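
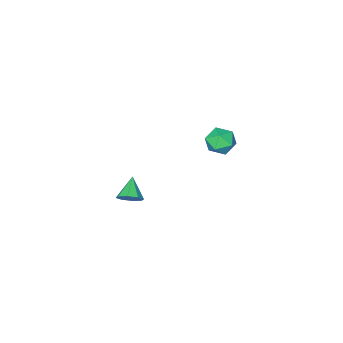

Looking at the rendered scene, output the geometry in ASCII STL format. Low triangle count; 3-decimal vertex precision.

solid 
facet normal 0.566 0.553 -0.611
outer loop
vertex 4.27 2.891 -2.506
vertex 3.658 3.091 -2.891
vertex 4.027 3.368 -2.299
endloop
endfacet
facet normal 0.386 -0.195 0.902
outer loop
vertex 4.27 2.891 -2.506
vertex 4.027 3.368 -2.299
vertex 2.862 2.309 -2.029
endloop
endfacet
facet normal 0.565 0.555 -0.611
outer loop
vertex 4.027 3.368 -2.299
vertex 3.658 3.091 -2.891
vertex 3.567 3.682 -2.439
endloop
endfacet
facet normal -0.070 0.318 0.945
outer loop
vertex 4.027 3.368 -2.299
vertex 3.567 3.682 -2.439
vertex 2.862 2.309 -2.029
endloop
endfacet
facet normal 0.566 0.554 -0.611
outer loop
vertex 3.567 3.682 -2.439
vertex 3.658 3.091 -2.891
vertex 3.161 3.65 -2.844
endloop
endfacet
facet normal -0.631 0.501 0.593
outer loop
vertex 3.567 3.682 -2.439
vertex 3.161 3.65 -2.844
vertex 2.862 2.309 -2.029
endloop
endfacet
facet normal 0.565 0.554 -0.612
outer loop
vertex 3.161 3.65 -2.844
vertex 3.658 3.091 -2.891
vertex 3.046 3.29 -3.276
endloop
endfacet
facet normal -0.968 0.247 0.052
outer loop
vertex 3.161 3.65 -2.844
vertex 3.046 3.29 -3.276
vertex 2.862 2.309 -2.029
endloop
endfacet
facet normal 0.565 0.554 -0.611
outer loop
vertex 3.046 3.29 -3.276
vertex 3.658 3.091 -2.891
vertex 3.29 2.813 -3.483
endloop
endfacet
facet normal -0.884 -0.295 -0.362
outer loop
vertex 3.046 3.29 -3.276
vertex 3.29 2.813 -3.483
vertex 2.862 2.309 -2.029
endloop
endfacet
facet normal 0.565 0.555 -0.611
outer loop
vertex 3.29 2.813 -3.483
vertex 3.658 3.091 -2.891
vertex 3.75 2.499 -3.343
endloop
endfacet
facet normal -0.428 -0.808 -0.406
outer loop
vertex 3.29 2.813 -3.483
vertex 3.75 2.499 -3.343
vertex 2.862 2.309 -2.029
endloop
endfacet
facet normal 0.566 0.554 -0.611
outer loop
vertex 3.75 2.499 -3.343
vertex 3.658 3.091 -2.891
vertex 4.156 2.531 -2.938
endloop
endfacet
facet normal 0.132 -0.990 -0.054
outer loop
vertex 3.75 2.499 -3.343
vertex 4.156 2.531 -2.938
vertex 2.862 2.309 -2.029
endloop
endfacet
facet normal 0.565 0.554 -0.611
outer loop
vertex 4.156 2.531 -2.938
vertex 3.658 3.091 -2.891
vertex 4.27 2.891 -2.506
endloop
endfacet
facet normal 0.470 -0.735 0.489
outer loop
vertex 4.156 2.531 -2.938
vertex 4.27 2.891 -2.506
vertex 2.862 2.309 -2.029
endloop
endfacet
facet normal 0.404 0.886 -0.228
outer loop
vertex -3.819 2.036 -3.953
vertex -4.007 2.357 -3.038
vertex -3.147 1.913 -3.239
endloop
endfacet
facet normal 0.709 0.362 -0.605
outer loop
vertex -3.819 2.036 -3.953
vertex -3.147 1.913 -3.239
vertex -3.323 1.183 -3.882
endloop
endfacet
facet normal 0.199 0.034 -0.979
outer loop
vertex -3.819 2.036 -3.953
vertex -3.323 1.183 -3.882
vertex -4.292 1.177 -4.079
endloop
endfacet
facet normal -0.422 0.355 -0.834
outer loop
vertex -3.819 2.036 -3.953
vertex -4.292 1.177 -4.079
vertex -4.715 1.902 -3.557
endloop
endfacet
facet normal -0.295 0.881 -0.370
outer loop
vertex -3.819 2.036 -3.953
vertex -4.715 1.902 -3.557
vertex -4.007 2.357 -3.038
endloop
endfacet
facet normal 0.983 -0.110 -0.144
outer loop
vertex -3.323 1.183 -3.882
vertex -3.147 1.913 -3.239
vertex -3.205 0.978 -2.923
endloop
endfacet
facet normal 0.489 0.737 0.466
outer loop
vertex -3.147 1.913 -3.239
vertex -4.007 2.357 -3.038
vertex -3.628 1.703 -2.401
endloop
endfacet
facet normal -0.642 0.730 0.235
outer loop
vertex -4.007 2.357 -3.038
vertex -4.715 1.902 -3.557
vertex -4.597 1.697 -2.598
endloop
endfacet
facet normal -0.847 -0.122 -0.517
outer loop
vertex -4.715 1.902 -3.557
vertex -4.292 1.177 -4.079
vertex -4.773 0.967 -3.241
endloop
endfacet
facet normal 0.157 -0.641 -0.751
outer loop
vertex -4.292 1.177 -4.079
vertex -3.323 1.183 -3.882
vertex -3.913 0.523 -3.442
endloop
endfacet
facet normal 0.422 -0.355 0.834
outer loop
vertex -4.101 0.844 -2.527
vertex -3.205 0.978 -2.923
vertex -3.628 1.703 -2.401
endloop
endfacet
facet normal -0.199 -0.034 0.979
outer loop
vertex -4.101 0.844 -2.527
vertex -3.628 1.703 -2.401
vertex -4.597 1.697 -2.598
endloop
endfacet
facet normal -0.709 -0.362 0.605
outer loop
vertex -4.101 0.844 -2.527
vertex -4.597 1.697 -2.598
vertex -4.773 0.967 -3.241
endloop
endfacet
facet normal -0.404 -0.886 0.228
outer loop
vertex -4.101 0.844 -2.527
vertex -4.773 0.967 -3.241
vertex -3.913 0.523 -3.442
endloop
endfacet
facet normal 0.295 -0.881 0.370
outer loop
vertex -4.101 0.844 -2.527
vertex -3.913 0.523 -3.442
vertex -3.205 0.978 -2.923
endloop
endfacet
facet normal 0.847 0.122 0.517
outer loop
vertex -3.628 1.703 -2.401
vertex -3.205 0.978 -2.923
vertex -3.147 1.913 -3.239
endloop
endfacet
facet normal -0.157 0.641 0.751
outer loop
vertex -4.597 1.697 -2.598
vertex -3.628 1.703 -2.401
vertex -4.007 2.357 -3.038
endloop
endfacet
facet normal -0.983 0.110 0.144
outer loop
vertex -4.773 0.967 -3.241
vertex -4.597 1.697 -2.598
vertex -4.715 1.902 -3.557
endloop
endfacet
facet normal -0.489 -0.737 -0.466
outer loop
vertex -3.913 0.523 -3.442
vertex -4.773 0.967 -3.241
vertex -4.292 1.177 -4.079
endloop
endfacet
facet normal 0.642 -0.730 -0.235
outer loop
vertex -3.205 0.978 -2.923
vertex -3.913 0.523 -3.442
vertex -3.323 1.183 -3.882
endloop
endfacet

endsolid


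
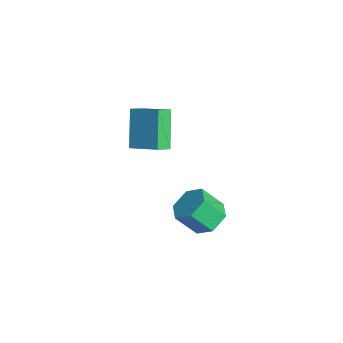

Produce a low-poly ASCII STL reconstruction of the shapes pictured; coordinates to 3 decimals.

solid 
facet normal -0.590 0.218 0.778
outer loop
vertex -0.561 -2.2 4.143
vertex -0.858 -1.488 3.718
vertex -1.845 -3.157 3.438
endloop
endfacet
facet normal 0.338 -0.808 0.482
outer loop
vertex -0.562 -3.632 1.742
vertex -0.561 -2.2 4.143
vertex -1.845 -3.157 3.438
endloop
endfacet
facet normal -0.589 0.218 0.779
outer loop
vertex -1.845 -3.157 3.438
vertex -0.858 -1.488 3.718
vertex -2.143 -2.446 3.014
endloop
endfacet
facet normal -0.734 -0.547 -0.402
outer loop
vertex -2.143 -2.446 3.014
vertex -0.562 -3.632 1.742
vertex -1.845 -3.157 3.438
endloop
endfacet
facet normal 0.734 0.547 0.402
outer loop
vertex -0.561 -2.2 4.143
vertex 0.425 -1.963 2.022
vertex -0.858 -1.488 3.718
endloop
endfacet
facet normal 0.339 -0.808 0.482
outer loop
vertex 0.723 -2.674 2.446
vertex -0.561 -2.2 4.143
vertex -0.562 -3.632 1.742
endloop
endfacet
facet normal 0.734 0.547 0.402
outer loop
vertex 0.723 -2.674 2.446
vertex 0.425 -1.963 2.022
vertex -0.561 -2.2 4.143
endloop
endfacet
facet normal -0.338 0.808 -0.482
outer loop
vertex -0.858 -1.488 3.718
vertex 0.425 -1.963 2.022
vertex -2.143 -2.446 3.014
endloop
endfacet
facet normal -0.734 -0.547 -0.403
outer loop
vertex -0.859 -2.92 1.317
vertex -0.562 -3.632 1.742
vertex -2.143 -2.446 3.014
endloop
endfacet
facet normal -0.338 0.808 -0.482
outer loop
vertex -2.143 -2.446 3.014
vertex 0.425 -1.963 2.022
vertex -0.859 -2.92 1.317
endloop
endfacet
facet normal 0.589 -0.219 -0.778
outer loop
vertex -0.859 -2.92 1.317
vertex 0.723 -2.674 2.446
vertex -0.562 -3.632 1.742
endloop
endfacet
facet normal 0.589 -0.217 -0.778
outer loop
vertex 0.425 -1.963 2.022
vertex 0.723 -2.674 2.446
vertex -0.859 -2.92 1.317
endloop
endfacet
facet normal 0.191 0.616 -0.764
outer loop
vertex 1.87 0.291 -2.487
vertex 1.242 -0.26 -3.088
vertex 0.87 0.531 -2.543
endloop
endfacet
facet normal 0.145 0.753 0.642
outer loop
vertex 1.87 0.291 -2.487
vertex 0.87 0.531 -2.543
vertex 1.567 -0.688 -1.271
endloop
endfacet
facet normal 0.145 0.753 0.642
outer loop
vertex 1.567 -0.688 -1.271
vertex 0.87 0.531 -2.543
vertex 0.567 -0.448 -1.327
endloop
endfacet
facet normal -0.191 -0.616 0.765
outer loop
vertex 1.567 -0.688 -1.271
vertex 0.567 -0.448 -1.327
vertex 0.938 -1.24 -1.872
endloop
endfacet
facet normal 0.190 0.616 -0.765
outer loop
vertex 0.87 0.531 -2.543
vertex 1.242 -0.26 -3.088
vertex 0.241 -0.021 -3.144
endloop
endfacet
facet normal -0.769 0.578 0.274
outer loop
vertex 0.87 0.531 -2.543
vertex 0.241 -0.021 -3.144
vertex 0.567 -0.448 -1.327
endloop
endfacet
facet normal -0.769 0.578 0.274
outer loop
vertex 0.567 -0.448 -1.327
vertex 0.241 -0.021 -3.144
vertex -0.062 -1.0 -1.928
endloop
endfacet
facet normal -0.191 -0.616 0.765
outer loop
vertex 0.567 -0.448 -1.327
vertex -0.062 -1.0 -1.928
vertex 0.938 -1.24 -1.872
endloop
endfacet
facet normal 0.190 0.616 -0.765
outer loop
vertex 0.241 -0.021 -3.144
vertex 1.242 -0.26 -3.088
vertex 0.613 -0.812 -3.689
endloop
endfacet
facet normal -0.913 -0.175 -0.369
outer loop
vertex 0.241 -0.021 -3.144
vertex 0.613 -0.812 -3.689
vertex -0.062 -1.0 -1.928
endloop
endfacet
facet normal -0.913 -0.175 -0.369
outer loop
vertex -0.062 -1.0 -1.928
vertex 0.613 -0.812 -3.689
vertex 0.31 -1.791 -2.473
endloop
endfacet
facet normal -0.191 -0.616 0.764
outer loop
vertex -0.062 -1.0 -1.928
vertex 0.31 -1.791 -2.473
vertex 0.938 -1.24 -1.872
endloop
endfacet
facet normal 0.191 0.616 -0.765
outer loop
vertex 0.613 -0.812 -3.689
vertex 1.242 -0.26 -3.088
vertex 1.613 -1.052 -3.633
endloop
endfacet
facet normal -0.145 -0.753 -0.642
outer loop
vertex 0.613 -0.812 -3.689
vertex 1.613 -1.052 -3.633
vertex 0.31 -1.791 -2.473
endloop
endfacet
facet normal -0.145 -0.753 -0.642
outer loop
vertex 0.31 -1.791 -2.473
vertex 1.613 -1.052 -3.633
vertex 1.31 -2.031 -2.417
endloop
endfacet
facet normal -0.191 -0.616 0.764
outer loop
vertex 0.31 -1.791 -2.473
vertex 1.31 -2.031 -2.417
vertex 0.938 -1.24 -1.872
endloop
endfacet
facet normal 0.191 0.616 -0.765
outer loop
vertex 1.613 -1.052 -3.633
vertex 1.242 -0.26 -3.088
vertex 2.242 -0.5 -3.032
endloop
endfacet
facet normal 0.769 -0.578 -0.274
outer loop
vertex 1.613 -1.052 -3.633
vertex 2.242 -0.5 -3.032
vertex 1.31 -2.031 -2.417
endloop
endfacet
facet normal 0.769 -0.578 -0.274
outer loop
vertex 1.31 -2.031 -2.417
vertex 2.242 -0.5 -3.032
vertex 1.939 -1.479 -1.816
endloop
endfacet
facet normal -0.190 -0.616 0.765
outer loop
vertex 1.31 -2.031 -2.417
vertex 1.939 -1.479 -1.816
vertex 0.938 -1.24 -1.872
endloop
endfacet
facet normal 0.191 0.616 -0.764
outer loop
vertex 2.242 -0.5 -3.032
vertex 1.242 -0.26 -3.088
vertex 1.87 0.291 -2.487
endloop
endfacet
facet normal 0.913 0.175 0.369
outer loop
vertex 2.242 -0.5 -3.032
vertex 1.87 0.291 -2.487
vertex 1.939 -1.479 -1.816
endloop
endfacet
facet normal 0.913 0.175 0.369
outer loop
vertex 1.939 -1.479 -1.816
vertex 1.87 0.291 -2.487
vertex 1.567 -0.688 -1.271
endloop
endfacet
facet normal -0.190 -0.616 0.765
outer loop
vertex 1.939 -1.479 -1.816
vertex 1.567 -0.688 -1.271
vertex 0.938 -1.24 -1.872
endloop
endfacet

endsolid


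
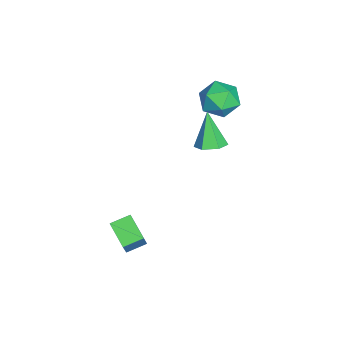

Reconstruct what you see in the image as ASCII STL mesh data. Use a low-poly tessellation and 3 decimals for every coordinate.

solid 
facet normal 0.465 0.131 -0.876
outer loop
vertex 0.515 1.125 1.465
vertex -0.113 1.494 1.187
vertex 0.449 1.898 1.546
endloop
endfacet
facet normal 0.672 -0.020 0.740
outer loop
vertex 0.515 1.125 1.465
vertex 0.449 1.898 1.546
vertex -0.987 1.246 2.833
endloop
endfacet
facet normal 0.464 0.133 -0.876
outer loop
vertex 0.449 1.898 1.546
vertex -0.113 1.494 1.187
vertex -0.18 2.267 1.269
endloop
endfacet
facet normal 0.189 0.775 0.603
outer loop
vertex 0.449 1.898 1.546
vertex -0.18 2.267 1.269
vertex -0.987 1.246 2.833
endloop
endfacet
facet normal 0.465 0.133 -0.875
outer loop
vertex -0.18 2.267 1.269
vertex -0.113 1.494 1.187
vertex -0.742 1.864 0.909
endloop
endfacet
facet normal -0.641 0.751 0.160
outer loop
vertex -0.18 2.267 1.269
vertex -0.742 1.864 0.909
vertex -0.987 1.246 2.833
endloop
endfacet
facet normal 0.464 0.131 -0.876
outer loop
vertex -0.742 1.864 0.909
vertex -0.113 1.494 1.187
vertex -0.676 1.091 0.828
endloop
endfacet
facet normal -0.987 -0.069 -0.148
outer loop
vertex -0.742 1.864 0.909
vertex -0.676 1.091 0.828
vertex -0.987 1.246 2.833
endloop
endfacet
facet normal 0.464 0.133 -0.876
outer loop
vertex -0.676 1.091 0.828
vertex -0.113 1.494 1.187
vertex -0.047 0.722 1.105
endloop
endfacet
facet normal -0.502 -0.865 -0.011
outer loop
vertex -0.676 1.091 0.828
vertex -0.047 0.722 1.105
vertex -0.987 1.246 2.833
endloop
endfacet
facet normal 0.465 0.133 -0.875
outer loop
vertex -0.047 0.722 1.105
vertex -0.113 1.494 1.187
vertex 0.515 1.125 1.465
endloop
endfacet
facet normal 0.326 -0.841 0.432
outer loop
vertex -0.047 0.722 1.105
vertex 0.515 1.125 1.465
vertex -0.987 1.246 2.833
endloop
endfacet
facet normal -0.892 0.123 0.435
outer loop
vertex -3.62 2.399 2.326
vertex -3.987 1.513 1.824
vertex -3.523 1.43 2.799
endloop
endfacet
facet normal -0.369 0.378 0.849
outer loop
vertex -3.62 2.399 2.326
vertex -3.523 1.43 2.799
vertex -2.704 2.137 2.841
endloop
endfacet
facet normal -0.019 0.877 0.480
outer loop
vertex -3.62 2.399 2.326
vertex -2.704 2.137 2.841
vertex -2.662 2.657 1.892
endloop
endfacet
facet normal -0.324 0.932 -0.162
outer loop
vertex -3.62 2.399 2.326
vertex -2.662 2.657 1.892
vertex -3.455 2.272 1.264
endloop
endfacet
facet normal -0.864 0.466 -0.190
outer loop
vertex -3.62 2.399 2.326
vertex -3.455 2.272 1.264
vertex -3.987 1.513 1.824
endloop
endfacet
facet normal 0.085 -0.157 0.984
outer loop
vertex -2.704 2.137 2.841
vertex -3.523 1.43 2.799
vertex -2.505 1.088 2.656
endloop
endfacet
facet normal -0.761 -0.568 0.314
outer loop
vertex -3.523 1.43 2.799
vertex -3.987 1.513 1.824
vertex -3.298 0.703 2.028
endloop
endfacet
facet normal -0.716 -0.013 -0.698
outer loop
vertex -3.987 1.513 1.824
vertex -3.455 2.272 1.264
vertex -3.256 1.223 1.079
endloop
endfacet
facet normal 0.157 0.741 -0.653
outer loop
vertex -3.455 2.272 1.264
vertex -2.662 2.657 1.892
vertex -2.437 1.93 1.121
endloop
endfacet
facet normal 0.652 0.652 0.386
outer loop
vertex -2.662 2.657 1.892
vertex -2.704 2.137 2.841
vertex -1.973 1.847 2.096
endloop
endfacet
facet normal 0.324 -0.932 0.162
outer loop
vertex -2.34 0.961 1.594
vertex -2.505 1.088 2.656
vertex -3.298 0.703 2.028
endloop
endfacet
facet normal 0.019 -0.877 -0.480
outer loop
vertex -2.34 0.961 1.594
vertex -3.298 0.703 2.028
vertex -3.256 1.223 1.079
endloop
endfacet
facet normal 0.369 -0.378 -0.849
outer loop
vertex -2.34 0.961 1.594
vertex -3.256 1.223 1.079
vertex -2.437 1.93 1.121
endloop
endfacet
facet normal 0.892 -0.123 -0.435
outer loop
vertex -2.34 0.961 1.594
vertex -2.437 1.93 1.121
vertex -1.973 1.847 2.096
endloop
endfacet
facet normal 0.864 -0.466 0.190
outer loop
vertex -2.34 0.961 1.594
vertex -1.973 1.847 2.096
vertex -2.505 1.088 2.656
endloop
endfacet
facet normal -0.157 -0.741 0.653
outer loop
vertex -3.298 0.703 2.028
vertex -2.505 1.088 2.656
vertex -3.523 1.43 2.799
endloop
endfacet
facet normal -0.652 -0.652 -0.386
outer loop
vertex -3.256 1.223 1.079
vertex -3.298 0.703 2.028
vertex -3.987 1.513 1.824
endloop
endfacet
facet normal -0.085 0.157 -0.984
outer loop
vertex -2.437 1.93 1.121
vertex -3.256 1.223 1.079
vertex -3.455 2.272 1.264
endloop
endfacet
facet normal 0.761 0.568 -0.314
outer loop
vertex -1.973 1.847 2.096
vertex -2.437 1.93 1.121
vertex -2.662 2.657 1.892
endloop
endfacet
facet normal 0.716 0.013 0.698
outer loop
vertex -2.505 1.088 2.656
vertex -1.973 1.847 2.096
vertex -2.704 2.137 2.841
endloop
endfacet
facet normal -0.758 -0.502 0.416
outer loop
vertex 2.581 -2.831 -2.328
vertex 2.156 -1.941 -2.028
vertex 1.915 -2.767 -3.465
endloop
endfacet
facet normal 0.413 -0.863 -0.290
outer loop
vertex 2.984 -2.059 -4.052
vertex 2.581 -2.831 -2.328
vertex 1.915 -2.767 -3.465
endloop
endfacet
facet normal -0.759 -0.502 0.416
outer loop
vertex 1.915 -2.767 -3.465
vertex 2.156 -1.941 -2.028
vertex 1.49 -1.877 -3.166
endloop
endfacet
facet normal -0.505 0.048 -0.862
outer loop
vertex 1.49 -1.877 -3.166
vertex 2.984 -2.059 -4.052
vertex 1.915 -2.767 -3.465
endloop
endfacet
facet normal 0.505 -0.049 0.861
outer loop
vertex 2.581 -2.831 -2.328
vertex 3.225 -1.233 -2.615
vertex 2.156 -1.941 -2.028
endloop
endfacet
facet normal 0.413 -0.863 -0.290
outer loop
vertex 3.65 -2.123 -2.914
vertex 2.581 -2.831 -2.328
vertex 2.984 -2.059 -4.052
endloop
endfacet
facet normal 0.505 -0.049 0.862
outer loop
vertex 3.65 -2.123 -2.914
vertex 3.225 -1.233 -2.615
vertex 2.581 -2.831 -2.328
endloop
endfacet
facet normal -0.413 0.863 0.290
outer loop
vertex 2.156 -1.941 -2.028
vertex 3.225 -1.233 -2.615
vertex 1.49 -1.877 -3.166
endloop
endfacet
facet normal -0.505 0.049 -0.862
outer loop
vertex 2.559 -1.169 -3.752
vertex 2.984 -2.059 -4.052
vertex 1.49 -1.877 -3.166
endloop
endfacet
facet normal -0.413 0.863 0.290
outer loop
vertex 1.49 -1.877 -3.166
vertex 3.225 -1.233 -2.615
vertex 2.559 -1.169 -3.752
endloop
endfacet
facet normal 0.758 0.502 -0.416
outer loop
vertex 2.559 -1.169 -3.752
vertex 3.65 -2.123 -2.914
vertex 2.984 -2.059 -4.052
endloop
endfacet
facet normal 0.758 0.502 -0.416
outer loop
vertex 3.225 -1.233 -2.615
vertex 3.65 -2.123 -2.914
vertex 2.559 -1.169 -3.752
endloop
endfacet

endsolid


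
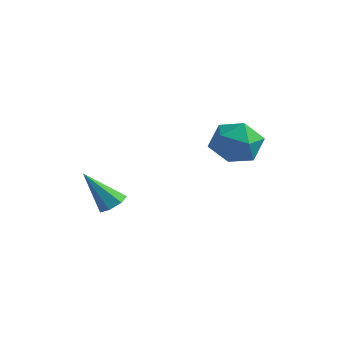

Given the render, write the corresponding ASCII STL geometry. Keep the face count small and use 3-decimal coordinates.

solid 
facet normal 0.454 0.363 -0.813
outer loop
vertex -0.568 0.246 -3.805
vertex -1.191 0.394 -4.087
vertex -0.789 0.798 -3.682
endloop
endfacet
facet normal 0.644 0.088 0.760
outer loop
vertex -0.568 0.246 -3.805
vertex -0.789 0.798 -3.682
vertex -2.129 -0.354 -2.413
endloop
endfacet
facet normal 0.454 0.363 -0.813
outer loop
vertex -0.789 0.798 -3.682
vertex -1.191 0.394 -4.087
vertex -1.313 1.046 -3.864
endloop
endfacet
facet normal 0.080 0.694 0.715
outer loop
vertex -0.789 0.798 -3.682
vertex -1.313 1.046 -3.864
vertex -2.129 -0.354 -2.413
endloop
endfacet
facet normal 0.456 0.363 -0.813
outer loop
vertex -1.313 1.046 -3.864
vertex -1.191 0.394 -4.087
vertex -1.745 0.803 -4.215
endloop
endfacet
facet normal -0.645 0.698 0.311
outer loop
vertex -1.313 1.046 -3.864
vertex -1.745 0.803 -4.215
vertex -2.129 -0.354 -2.413
endloop
endfacet
facet normal 0.456 0.363 -0.813
outer loop
vertex -1.745 0.803 -4.215
vertex -1.191 0.394 -4.087
vertex -1.76 0.251 -4.47
endloop
endfacet
facet normal -0.984 0.095 -0.149
outer loop
vertex -1.745 0.803 -4.215
vertex -1.76 0.251 -4.47
vertex -2.129 -0.354 -2.413
endloop
endfacet
facet normal 0.456 0.362 -0.813
outer loop
vertex -1.76 0.251 -4.47
vertex -1.191 0.394 -4.087
vertex -1.347 -0.193 -4.436
endloop
endfacet
facet normal -0.682 -0.659 -0.316
outer loop
vertex -1.76 0.251 -4.47
vertex -1.347 -0.193 -4.436
vertex -2.129 -0.354 -2.413
endloop
endfacet
facet normal 0.455 0.363 -0.813
outer loop
vertex -1.347 -0.193 -4.436
vertex -1.191 0.394 -4.087
vertex -0.816 -0.195 -4.14
endloop
endfacet
facet normal 0.033 -0.997 -0.066
outer loop
vertex -1.347 -0.193 -4.436
vertex -0.816 -0.195 -4.14
vertex -2.129 -0.354 -2.413
endloop
endfacet
facet normal 0.454 0.363 -0.814
outer loop
vertex -0.816 -0.195 -4.14
vertex -1.191 0.394 -4.087
vertex -0.568 0.246 -3.805
endloop
endfacet
facet normal 0.623 -0.664 0.413
outer loop
vertex -0.816 -0.195 -4.14
vertex -0.568 0.246 -3.805
vertex -2.129 -0.354 -2.413
endloop
endfacet
facet normal -0.481 0.865 -0.146
outer loop
vertex 3.583 3.428 -0.684
vertex 2.556 2.916 -0.336
vertex 3.265 3.447 0.472
endloop
endfacet
facet normal 0.200 0.979 0.039
outer loop
vertex 3.583 3.428 -0.684
vertex 3.265 3.447 0.472
vertex 4.404 3.227 0.167
endloop
endfacet
facet normal 0.617 0.652 -0.441
outer loop
vertex 3.583 3.428 -0.684
vertex 4.404 3.227 0.167
vertex 4.398 2.56 -0.829
endloop
endfacet
facet normal 0.195 0.337 -0.921
outer loop
vertex 3.583 3.428 -0.684
vertex 4.398 2.56 -0.829
vertex 3.256 2.369 -1.14
endloop
endfacet
facet normal -0.484 0.468 -0.740
outer loop
vertex 3.583 3.428 -0.684
vertex 3.256 2.369 -1.14
vertex 2.556 2.916 -0.336
endloop
endfacet
facet normal 0.310 0.671 0.674
outer loop
vertex 4.404 3.227 0.167
vertex 3.265 3.447 0.472
vertex 3.884 2.591 1.04
endloop
endfacet
facet normal -0.790 0.486 0.374
outer loop
vertex 3.265 3.447 0.472
vertex 2.556 2.916 -0.336
vertex 2.742 2.4 0.729
endloop
endfacet
facet normal -0.795 -0.155 -0.587
outer loop
vertex 2.556 2.916 -0.336
vertex 3.256 2.369 -1.14
vertex 2.736 1.733 -0.267
endloop
endfacet
facet normal 0.301 -0.366 -0.880
outer loop
vertex 3.256 2.369 -1.14
vertex 4.398 2.56 -0.829
vertex 3.875 1.513 -0.572
endloop
endfacet
facet normal 0.984 0.144 -0.102
outer loop
vertex 4.398 2.56 -0.829
vertex 4.404 3.227 0.167
vertex 4.584 2.044 0.236
endloop
endfacet
facet normal -0.195 -0.337 0.921
outer loop
vertex 3.557 1.532 0.584
vertex 3.884 2.591 1.04
vertex 2.742 2.4 0.729
endloop
endfacet
facet normal -0.617 -0.652 0.441
outer loop
vertex 3.557 1.532 0.584
vertex 2.742 2.4 0.729
vertex 2.736 1.733 -0.267
endloop
endfacet
facet normal -0.200 -0.979 -0.039
outer loop
vertex 3.557 1.532 0.584
vertex 2.736 1.733 -0.267
vertex 3.875 1.513 -0.572
endloop
endfacet
facet normal 0.481 -0.865 0.146
outer loop
vertex 3.557 1.532 0.584
vertex 3.875 1.513 -0.572
vertex 4.584 2.044 0.236
endloop
endfacet
facet normal 0.484 -0.468 0.740
outer loop
vertex 3.557 1.532 0.584
vertex 4.584 2.044 0.236
vertex 3.884 2.591 1.04
endloop
endfacet
facet normal -0.301 0.366 0.880
outer loop
vertex 2.742 2.4 0.729
vertex 3.884 2.591 1.04
vertex 3.265 3.447 0.472
endloop
endfacet
facet normal -0.984 -0.144 0.102
outer loop
vertex 2.736 1.733 -0.267
vertex 2.742 2.4 0.729
vertex 2.556 2.916 -0.336
endloop
endfacet
facet normal -0.310 -0.671 -0.674
outer loop
vertex 3.875 1.513 -0.572
vertex 2.736 1.733 -0.267
vertex 3.256 2.369 -1.14
endloop
endfacet
facet normal 0.790 -0.486 -0.374
outer loop
vertex 4.584 2.044 0.236
vertex 3.875 1.513 -0.572
vertex 4.398 2.56 -0.829
endloop
endfacet
facet normal 0.795 0.155 0.587
outer loop
vertex 3.884 2.591 1.04
vertex 4.584 2.044 0.236
vertex 4.404 3.227 0.167
endloop
endfacet

endsolid


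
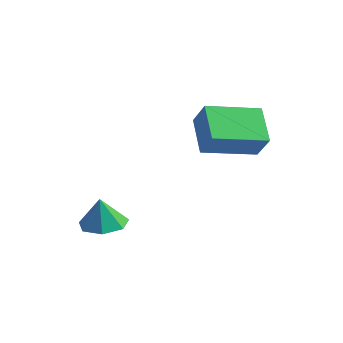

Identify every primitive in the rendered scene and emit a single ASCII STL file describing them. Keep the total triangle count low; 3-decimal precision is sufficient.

solid 
facet normal -0.062 0.170 -0.984
outer loop
vertex -1.098 0.015 -0.974
vertex -1.705 0.505 -0.851
vertex -0.933 0.672 -0.871
endloop
endfacet
facet normal 0.851 -0.283 0.442
outer loop
vertex -1.098 0.015 -0.974
vertex -0.933 0.672 -0.871
vertex -1.635 0.315 0.251
endloop
endfacet
facet normal -0.062 0.170 -0.984
outer loop
vertex -0.933 0.672 -0.871
vertex -1.705 0.505 -0.851
vertex -1.349 1.204 -0.753
endloop
endfacet
facet normal 0.702 0.422 0.574
outer loop
vertex -0.933 0.672 -0.871
vertex -1.349 1.204 -0.753
vertex -1.635 0.315 0.251
endloop
endfacet
facet normal -0.063 0.170 -0.983
outer loop
vertex -1.349 1.204 -0.753
vertex -1.705 0.505 -0.851
vertex -2.033 1.21 -0.708
endloop
endfacet
facet normal 0.051 0.741 0.670
outer loop
vertex -1.349 1.204 -0.753
vertex -2.033 1.21 -0.708
vertex -1.635 0.315 0.251
endloop
endfacet
facet normal -0.063 0.170 -0.983
outer loop
vertex -2.033 1.21 -0.708
vertex -1.705 0.505 -0.851
vertex -2.47 0.685 -0.771
endloop
endfacet
facet normal -0.615 0.433 0.659
outer loop
vertex -2.033 1.21 -0.708
vertex -2.47 0.685 -0.771
vertex -1.635 0.315 0.251
endloop
endfacet
facet normal -0.063 0.170 -0.983
outer loop
vertex -2.47 0.685 -0.771
vertex -1.705 0.505 -0.851
vertex -2.331 0.025 -0.894
endloop
endfacet
facet normal -0.791 -0.269 0.549
outer loop
vertex -2.47 0.685 -0.771
vertex -2.331 0.025 -0.894
vertex -1.635 0.315 0.251
endloop
endfacet
facet normal -0.062 0.169 -0.984
outer loop
vertex -2.331 0.025 -0.894
vertex -1.705 0.505 -0.851
vertex -1.72 -0.273 -0.984
endloop
endfacet
facet normal -0.346 -0.838 0.423
outer loop
vertex -2.331 0.025 -0.894
vertex -1.72 -0.273 -0.984
vertex -1.635 0.315 0.251
endloop
endfacet
facet normal -0.063 0.169 -0.984
outer loop
vertex -1.72 -0.273 -0.984
vertex -1.705 0.505 -0.851
vertex -1.098 0.015 -0.974
endloop
endfacet
facet normal 0.385 -0.843 0.375
outer loop
vertex -1.72 -0.273 -0.984
vertex -1.098 0.015 -0.974
vertex -1.635 0.315 0.251
endloop
endfacet
facet normal -0.679 0.356 0.642
outer loop
vertex 0.221 2.896 4.092
vertex 0.841 4.613 3.795
vertex -0.478 3.01 3.29
endloop
endfacet
facet normal -0.335 -0.928 0.160
outer loop
vertex 0.519 2.487 2.345
vertex 0.221 2.896 4.092
vertex -0.478 3.01 3.29
endloop
endfacet
facet normal -0.678 0.356 0.643
outer loop
vertex -0.478 3.01 3.29
vertex 0.841 4.613 3.795
vertex 0.141 4.727 2.993
endloop
endfacet
facet normal -0.654 0.106 -0.749
outer loop
vertex 0.141 4.727 2.993
vertex 0.519 2.487 2.345
vertex -0.478 3.01 3.29
endloop
endfacet
facet normal 0.654 -0.107 0.749
outer loop
vertex 0.221 2.896 4.092
vertex 1.838 4.09 2.85
vertex 0.841 4.613 3.795
endloop
endfacet
facet normal -0.335 -0.929 0.160
outer loop
vertex 1.219 2.373 3.147
vertex 0.221 2.896 4.092
vertex 0.519 2.487 2.345
endloop
endfacet
facet normal 0.654 -0.106 0.749
outer loop
vertex 1.219 2.373 3.147
vertex 1.838 4.09 2.85
vertex 0.221 2.896 4.092
endloop
endfacet
facet normal 0.335 0.928 -0.160
outer loop
vertex 0.841 4.613 3.795
vertex 1.838 4.09 2.85
vertex 0.141 4.727 2.993
endloop
endfacet
facet normal -0.654 0.106 -0.749
outer loop
vertex 1.139 4.204 2.048
vertex 0.519 2.487 2.345
vertex 0.141 4.727 2.993
endloop
endfacet
facet normal 0.335 0.929 -0.160
outer loop
vertex 0.141 4.727 2.993
vertex 1.838 4.09 2.85
vertex 1.139 4.204 2.048
endloop
endfacet
facet normal 0.678 -0.356 -0.643
outer loop
vertex 1.139 4.204 2.048
vertex 1.219 2.373 3.147
vertex 0.519 2.487 2.345
endloop
endfacet
facet normal 0.679 -0.356 -0.642
outer loop
vertex 1.838 4.09 2.85
vertex 1.219 2.373 3.147
vertex 1.139 4.204 2.048
endloop
endfacet

endsolid


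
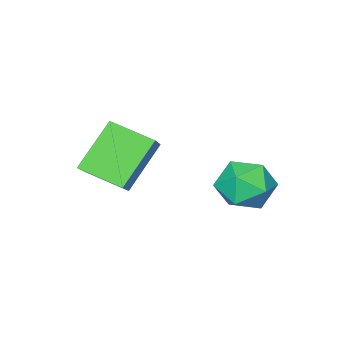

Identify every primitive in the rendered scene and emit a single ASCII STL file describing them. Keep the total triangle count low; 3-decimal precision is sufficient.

solid 
facet normal -0.687 -0.012 0.727
outer loop
vertex -1.463 -3.674 0.188
vertex -2.028 -2.244 -0.323
vertex -2.286 -4.28 -0.599
endloop
endfacet
facet normal 0.349 -0.883 0.315
outer loop
vertex -0.872 -4.256 -2.097
vertex -1.463 -3.674 0.188
vertex -2.286 -4.28 -0.599
endloop
endfacet
facet normal -0.687 -0.012 0.727
outer loop
vertex -2.286 -4.28 -0.599
vertex -2.028 -2.244 -0.323
vertex -2.851 -2.85 -1.11
endloop
endfacet
facet normal -0.638 -0.470 -0.610
outer loop
vertex -2.851 -2.85 -1.11
vertex -0.872 -4.256 -2.097
vertex -2.286 -4.28 -0.599
endloop
endfacet
facet normal 0.638 0.470 0.610
outer loop
vertex -1.463 -3.674 0.188
vertex -0.614 -2.22 -1.821
vertex -2.028 -2.244 -0.323
endloop
endfacet
facet normal 0.349 -0.883 0.315
outer loop
vertex -0.049 -3.65 -1.31
vertex -1.463 -3.674 0.188
vertex -0.872 -4.256 -2.097
endloop
endfacet
facet normal 0.638 0.470 0.610
outer loop
vertex -0.049 -3.65 -1.31
vertex -0.614 -2.22 -1.821
vertex -1.463 -3.674 0.188
endloop
endfacet
facet normal -0.349 0.883 -0.315
outer loop
vertex -2.028 -2.244 -0.323
vertex -0.614 -2.22 -1.821
vertex -2.851 -2.85 -1.11
endloop
endfacet
facet normal -0.638 -0.470 -0.610
outer loop
vertex -1.437 -2.826 -2.608
vertex -0.872 -4.256 -2.097
vertex -2.851 -2.85 -1.11
endloop
endfacet
facet normal -0.349 0.883 -0.315
outer loop
vertex -2.851 -2.85 -1.11
vertex -0.614 -2.22 -1.821
vertex -1.437 -2.826 -2.608
endloop
endfacet
facet normal 0.687 0.012 -0.727
outer loop
vertex -1.437 -2.826 -2.608
vertex -0.049 -3.65 -1.31
vertex -0.872 -4.256 -2.097
endloop
endfacet
facet normal 0.687 0.012 -0.727
outer loop
vertex -0.614 -2.22 -1.821
vertex -0.049 -3.65 -1.31
vertex -1.437 -2.826 -2.608
endloop
endfacet
facet normal 0.182 0.633 0.753
outer loop
vertex -3.673 0.886 -1.97
vertex -4.215 0.246 -1.301
vertex -3.16 0.107 -1.439
endloop
endfacet
facet normal 0.708 0.651 0.271
outer loop
vertex -3.673 0.886 -1.97
vertex -3.16 0.107 -1.439
vertex -2.934 0.291 -2.471
endloop
endfacet
facet normal 0.425 0.831 -0.359
outer loop
vertex -3.673 0.886 -1.97
vertex -2.934 0.291 -2.471
vertex -3.848 0.543 -2.971
endloop
endfacet
facet normal -0.276 0.923 -0.268
outer loop
vertex -3.673 0.886 -1.97
vertex -3.848 0.543 -2.971
vertex -4.64 0.516 -2.248
endloop
endfacet
facet normal -0.427 0.801 0.420
outer loop
vertex -3.673 0.886 -1.97
vertex -4.64 0.516 -2.248
vertex -4.215 0.246 -1.301
endloop
endfacet
facet normal 0.977 -0.008 0.213
outer loop
vertex -2.934 0.291 -2.471
vertex -3.16 0.107 -1.439
vertex -3.02 -0.716 -2.112
endloop
endfacet
facet normal 0.125 -0.037 0.991
outer loop
vertex -3.16 0.107 -1.439
vertex -4.215 0.246 -1.301
vertex -3.812 -0.743 -1.389
endloop
endfacet
facet normal -0.860 0.235 0.453
outer loop
vertex -4.215 0.246 -1.301
vertex -4.64 0.516 -2.248
vertex -4.726 -0.491 -1.889
endloop
endfacet
facet normal -0.616 0.433 -0.658
outer loop
vertex -4.64 0.516 -2.248
vertex -3.848 0.543 -2.971
vertex -4.5 -0.307 -2.921
endloop
endfacet
facet normal 0.519 0.283 -0.806
outer loop
vertex -3.848 0.543 -2.971
vertex -2.934 0.291 -2.471
vertex -3.445 -0.446 -3.059
endloop
endfacet
facet normal 0.276 -0.923 0.268
outer loop
vertex -3.987 -1.086 -2.39
vertex -3.02 -0.716 -2.112
vertex -3.812 -0.743 -1.389
endloop
endfacet
facet normal -0.425 -0.831 0.359
outer loop
vertex -3.987 -1.086 -2.39
vertex -3.812 -0.743 -1.389
vertex -4.726 -0.491 -1.889
endloop
endfacet
facet normal -0.708 -0.651 -0.271
outer loop
vertex -3.987 -1.086 -2.39
vertex -4.726 -0.491 -1.889
vertex -4.5 -0.307 -2.921
endloop
endfacet
facet normal -0.182 -0.633 -0.753
outer loop
vertex -3.987 -1.086 -2.39
vertex -4.5 -0.307 -2.921
vertex -3.445 -0.446 -3.059
endloop
endfacet
facet normal 0.427 -0.801 -0.420
outer loop
vertex -3.987 -1.086 -2.39
vertex -3.445 -0.446 -3.059
vertex -3.02 -0.716 -2.112
endloop
endfacet
facet normal 0.616 -0.433 0.658
outer loop
vertex -3.812 -0.743 -1.389
vertex -3.02 -0.716 -2.112
vertex -3.16 0.107 -1.439
endloop
endfacet
facet normal -0.519 -0.283 0.806
outer loop
vertex -4.726 -0.491 -1.889
vertex -3.812 -0.743 -1.389
vertex -4.215 0.246 -1.301
endloop
endfacet
facet normal -0.977 0.008 -0.213
outer loop
vertex -4.5 -0.307 -2.921
vertex -4.726 -0.491 -1.889
vertex -4.64 0.516 -2.248
endloop
endfacet
facet normal -0.125 0.037 -0.991
outer loop
vertex -3.445 -0.446 -3.059
vertex -4.5 -0.307 -2.921
vertex -3.848 0.543 -2.971
endloop
endfacet
facet normal 0.860 -0.235 -0.453
outer loop
vertex -3.02 -0.716 -2.112
vertex -3.445 -0.446 -3.059
vertex -2.934 0.291 -2.471
endloop
endfacet

endsolid


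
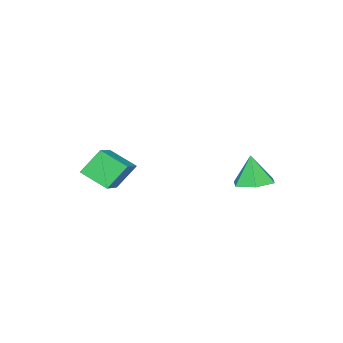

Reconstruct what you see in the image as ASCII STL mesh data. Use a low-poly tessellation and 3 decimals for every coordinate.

solid 
facet normal 0.078 0.201 -0.976
outer loop
vertex -2.434 0.413 -3.605
vertex -3.116 0.644 -3.612
vertex -2.581 1.106 -3.474
endloop
endfacet
facet normal 0.817 0.065 0.573
outer loop
vertex -2.434 0.413 -3.605
vertex -2.581 1.106 -3.474
vertex -3.204 0.416 -2.508
endloop
endfacet
facet normal 0.078 0.201 -0.976
outer loop
vertex -2.581 1.106 -3.474
vertex -3.116 0.644 -3.612
vertex -3.263 1.336 -3.481
endloop
endfacet
facet normal 0.234 0.714 0.660
outer loop
vertex -2.581 1.106 -3.474
vertex -3.263 1.336 -3.481
vertex -3.204 0.416 -2.508
endloop
endfacet
facet normal 0.076 0.201 -0.977
outer loop
vertex -3.263 1.336 -3.481
vertex -3.116 0.644 -3.612
vertex -3.798 0.874 -3.618
endloop
endfacet
facet normal -0.619 0.551 0.559
outer loop
vertex -3.263 1.336 -3.481
vertex -3.798 0.874 -3.618
vertex -3.204 0.416 -2.508
endloop
endfacet
facet normal 0.076 0.201 -0.977
outer loop
vertex -3.798 0.874 -3.618
vertex -3.116 0.644 -3.612
vertex -3.651 0.182 -3.749
endloop
endfacet
facet normal -0.892 -0.260 0.370
outer loop
vertex -3.798 0.874 -3.618
vertex -3.651 0.182 -3.749
vertex -3.204 0.416 -2.508
endloop
endfacet
facet normal 0.077 0.201 -0.977
outer loop
vertex -3.651 0.182 -3.749
vertex -3.116 0.644 -3.612
vertex -2.969 -0.049 -3.743
endloop
endfacet
facet normal -0.310 -0.908 0.283
outer loop
vertex -3.651 0.182 -3.749
vertex -2.969 -0.049 -3.743
vertex -3.204 0.416 -2.508
endloop
endfacet
facet normal 0.078 0.201 -0.976
outer loop
vertex -2.969 -0.049 -3.743
vertex -3.116 0.644 -3.612
vertex -2.434 0.413 -3.605
endloop
endfacet
facet normal 0.545 -0.745 0.384
outer loop
vertex -2.969 -0.049 -3.743
vertex -2.434 0.413 -3.605
vertex -3.204 0.416 -2.508
endloop
endfacet
facet normal -0.802 -0.429 -0.416
outer loop
vertex -0.306 -2.957 -2.203
vertex -0.525 -2.046 -2.719
vertex 0.295 -3.28 -3.028
endloop
endfacet
facet normal 0.205 -0.851 0.483
outer loop
vertex 1.465 -2.654 -2.421
vertex -0.306 -2.957 -2.203
vertex 0.295 -3.28 -3.028
endloop
endfacet
facet normal -0.802 -0.429 -0.415
outer loop
vertex 0.295 -3.28 -3.028
vertex -0.525 -2.046 -2.719
vertex 0.075 -2.369 -3.544
endloop
endfacet
facet normal 0.561 -0.301 -0.771
outer loop
vertex 0.075 -2.369 -3.544
vertex 1.465 -2.654 -2.421
vertex 0.295 -3.28 -3.028
endloop
endfacet
facet normal -0.561 0.302 0.771
outer loop
vertex -0.306 -2.957 -2.203
vertex 0.645 -1.42 -2.112
vertex -0.525 -2.046 -2.719
endloop
endfacet
facet normal 0.205 -0.852 0.483
outer loop
vertex 0.865 -2.331 -1.596
vertex -0.306 -2.957 -2.203
vertex 1.465 -2.654 -2.421
endloop
endfacet
facet normal -0.561 0.301 0.771
outer loop
vertex 0.865 -2.331 -1.596
vertex 0.645 -1.42 -2.112
vertex -0.306 -2.957 -2.203
endloop
endfacet
facet normal -0.205 0.851 -0.483
outer loop
vertex -0.525 -2.046 -2.719
vertex 0.645 -1.42 -2.112
vertex 0.075 -2.369 -3.544
endloop
endfacet
facet normal 0.561 -0.302 -0.771
outer loop
vertex 1.246 -1.743 -2.937
vertex 1.465 -2.654 -2.421
vertex 0.075 -2.369 -3.544
endloop
endfacet
facet normal -0.205 0.851 -0.483
outer loop
vertex 0.075 -2.369 -3.544
vertex 0.645 -1.42 -2.112
vertex 1.246 -1.743 -2.937
endloop
endfacet
facet normal 0.802 0.428 0.416
outer loop
vertex 1.246 -1.743 -2.937
vertex 0.865 -2.331 -1.596
vertex 1.465 -2.654 -2.421
endloop
endfacet
facet normal 0.802 0.429 0.416
outer loop
vertex 0.645 -1.42 -2.112
vertex 0.865 -2.331 -1.596
vertex 1.246 -1.743 -2.937
endloop
endfacet

endsolid


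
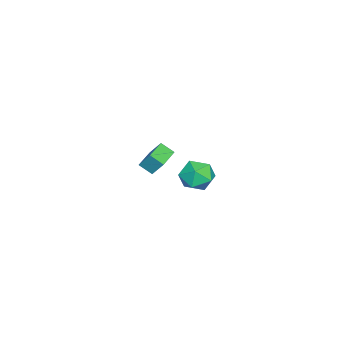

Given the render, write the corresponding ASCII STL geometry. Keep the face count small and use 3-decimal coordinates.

solid 
facet normal -0.992 0.102 0.077
outer loop
vertex -4.102 -3.28 -0.244
vertex -3.97 -2.659 0.629
vertex -4.069 -2.583 -0.746
endloop
endfacet
facet normal -0.122 -0.576 -0.808
outer loop
vertex -2.73 -2.721 -0.849
vertex -4.102 -3.28 -0.244
vertex -4.069 -2.583 -0.746
endloop
endfacet
facet normal -0.992 0.102 0.077
outer loop
vertex -4.069 -2.583 -0.746
vertex -3.97 -2.659 0.629
vertex -3.937 -1.961 0.128
endloop
endfacet
facet normal 0.039 0.811 -0.583
outer loop
vertex -3.937 -1.961 0.128
vertex -2.73 -2.721 -0.849
vertex -4.069 -2.583 -0.746
endloop
endfacet
facet normal -0.039 -0.811 0.583
outer loop
vertex -4.102 -3.28 -0.244
vertex -2.631 -2.797 0.526
vertex -3.97 -2.659 0.629
endloop
endfacet
facet normal -0.123 -0.575 -0.809
outer loop
vertex -2.763 -3.419 -0.348
vertex -4.102 -3.28 -0.244
vertex -2.73 -2.721 -0.849
endloop
endfacet
facet normal -0.039 -0.811 0.583
outer loop
vertex -2.763 -3.419 -0.348
vertex -2.631 -2.797 0.526
vertex -4.102 -3.28 -0.244
endloop
endfacet
facet normal 0.121 0.575 0.809
outer loop
vertex -3.97 -2.659 0.629
vertex -2.631 -2.797 0.526
vertex -3.937 -1.961 0.128
endloop
endfacet
facet normal 0.039 0.811 -0.583
outer loop
vertex -2.598 -2.1 0.024
vertex -2.73 -2.721 -0.849
vertex -3.937 -1.961 0.128
endloop
endfacet
facet normal 0.123 0.576 0.808
outer loop
vertex -3.937 -1.961 0.128
vertex -2.631 -2.797 0.526
vertex -2.598 -2.1 0.024
endloop
endfacet
facet normal 0.992 -0.102 -0.077
outer loop
vertex -2.598 -2.1 0.024
vertex -2.763 -3.419 -0.348
vertex -2.73 -2.721 -0.849
endloop
endfacet
facet normal 0.992 -0.102 -0.077
outer loop
vertex -2.631 -2.797 0.526
vertex -2.763 -3.419 -0.348
vertex -2.598 -2.1 0.024
endloop
endfacet
facet normal -0.142 0.956 0.257
outer loop
vertex 2.377 1.891 3.123
vertex 2.627 1.692 4.002
vertex 3.275 1.955 3.38
endloop
endfacet
facet normal 0.058 0.903 -0.426
outer loop
vertex 2.377 1.891 3.123
vertex 3.275 1.955 3.38
vertex 3.051 1.579 2.553
endloop
endfacet
facet normal -0.418 0.492 -0.764
outer loop
vertex 2.377 1.891 3.123
vertex 3.051 1.579 2.553
vertex 2.265 1.084 2.664
endloop
endfacet
facet normal -0.912 0.291 -0.289
outer loop
vertex 2.377 1.891 3.123
vertex 2.265 1.084 2.664
vertex 2.003 1.153 3.56
endloop
endfacet
facet normal -0.741 0.578 0.342
outer loop
vertex 2.377 1.891 3.123
vertex 2.003 1.153 3.56
vertex 2.627 1.692 4.002
endloop
endfacet
facet normal 0.689 0.571 -0.446
outer loop
vertex 3.051 1.579 2.553
vertex 3.275 1.955 3.38
vertex 3.717 1.187 3.08
endloop
endfacet
facet normal 0.366 0.657 0.659
outer loop
vertex 3.275 1.955 3.38
vertex 2.627 1.692 4.002
vertex 3.455 1.256 3.976
endloop
endfacet
facet normal -0.603 0.045 0.796
outer loop
vertex 2.627 1.692 4.002
vertex 2.003 1.153 3.56
vertex 2.669 0.761 4.087
endloop
endfacet
facet normal -0.880 -0.418 -0.225
outer loop
vertex 2.003 1.153 3.56
vertex 2.265 1.084 2.664
vertex 2.445 0.385 3.26
endloop
endfacet
facet normal -0.081 -0.094 -0.992
outer loop
vertex 2.265 1.084 2.664
vertex 3.051 1.579 2.553
vertex 3.093 0.648 2.638
endloop
endfacet
facet normal 0.912 -0.291 0.289
outer loop
vertex 3.343 0.449 3.517
vertex 3.717 1.187 3.08
vertex 3.455 1.256 3.976
endloop
endfacet
facet normal 0.418 -0.492 0.764
outer loop
vertex 3.343 0.449 3.517
vertex 3.455 1.256 3.976
vertex 2.669 0.761 4.087
endloop
endfacet
facet normal -0.058 -0.903 0.426
outer loop
vertex 3.343 0.449 3.517
vertex 2.669 0.761 4.087
vertex 2.445 0.385 3.26
endloop
endfacet
facet normal 0.142 -0.956 -0.257
outer loop
vertex 3.343 0.449 3.517
vertex 2.445 0.385 3.26
vertex 3.093 0.648 2.638
endloop
endfacet
facet normal 0.741 -0.578 -0.342
outer loop
vertex 3.343 0.449 3.517
vertex 3.093 0.648 2.638
vertex 3.717 1.187 3.08
endloop
endfacet
facet normal 0.880 0.418 0.225
outer loop
vertex 3.455 1.256 3.976
vertex 3.717 1.187 3.08
vertex 3.275 1.955 3.38
endloop
endfacet
facet normal 0.081 0.094 0.992
outer loop
vertex 2.669 0.761 4.087
vertex 3.455 1.256 3.976
vertex 2.627 1.692 4.002
endloop
endfacet
facet normal -0.689 -0.571 0.446
outer loop
vertex 2.445 0.385 3.26
vertex 2.669 0.761 4.087
vertex 2.003 1.153 3.56
endloop
endfacet
facet normal -0.366 -0.657 -0.659
outer loop
vertex 3.093 0.648 2.638
vertex 2.445 0.385 3.26
vertex 2.265 1.084 2.664
endloop
endfacet
facet normal 0.603 -0.045 -0.796
outer loop
vertex 3.717 1.187 3.08
vertex 3.093 0.648 2.638
vertex 3.051 1.579 2.553
endloop
endfacet

endsolid


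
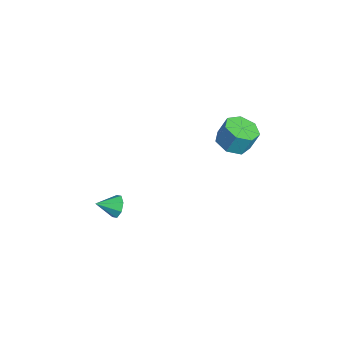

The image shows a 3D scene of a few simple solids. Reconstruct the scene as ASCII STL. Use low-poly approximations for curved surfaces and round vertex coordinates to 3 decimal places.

solid 
facet normal -0.095 -0.364 -0.926
outer loop
vertex -0.958 2.284 1.842
vertex -1.737 2.761 1.734
vertex -0.875 3.02 1.544
endloop
endfacet
facet normal 0.990 -0.132 -0.050
outer loop
vertex -0.958 2.284 1.842
vertex -0.875 3.02 1.544
vertex -0.844 2.721 2.953
endloop
endfacet
facet normal 0.990 -0.133 -0.050
outer loop
vertex -0.844 2.721 2.953
vertex -0.875 3.02 1.544
vertex -0.76 3.457 2.655
endloop
endfacet
facet normal 0.096 0.364 0.926
outer loop
vertex -0.844 2.721 2.953
vertex -0.76 3.457 2.655
vertex -1.623 3.199 2.846
endloop
endfacet
facet normal -0.095 -0.364 -0.926
outer loop
vertex -0.875 3.02 1.544
vertex -1.737 2.761 1.734
vertex -1.441 3.561 1.389
endloop
endfacet
facet normal 0.699 0.638 -0.323
outer loop
vertex -0.875 3.02 1.544
vertex -1.441 3.561 1.389
vertex -0.76 3.457 2.655
endloop
endfacet
facet normal 0.698 0.639 -0.323
outer loop
vertex -0.76 3.457 2.655
vertex -1.441 3.561 1.389
vertex -1.326 3.998 2.501
endloop
endfacet
facet normal 0.096 0.364 0.926
outer loop
vertex -0.76 3.457 2.655
vertex -1.326 3.998 2.501
vertex -1.623 3.199 2.846
endloop
endfacet
facet normal -0.095 -0.364 -0.926
outer loop
vertex -1.441 3.561 1.389
vertex -1.737 2.761 1.734
vertex -2.23 3.5 1.494
endloop
endfacet
facet normal -0.119 0.928 -0.353
outer loop
vertex -1.441 3.561 1.389
vertex -2.23 3.5 1.494
vertex -1.326 3.998 2.501
endloop
endfacet
facet normal -0.118 0.928 -0.353
outer loop
vertex -1.326 3.998 2.501
vertex -2.23 3.5 1.494
vertex -2.115 3.938 2.606
endloop
endfacet
facet normal 0.096 0.364 0.926
outer loop
vertex -1.326 3.998 2.501
vertex -2.115 3.938 2.606
vertex -1.623 3.199 2.846
endloop
endfacet
facet normal -0.096 -0.365 -0.926
outer loop
vertex -2.23 3.5 1.494
vertex -1.737 2.761 1.734
vertex -2.648 2.883 1.78
endloop
endfacet
facet normal -0.847 0.519 -0.117
outer loop
vertex -2.23 3.5 1.494
vertex -2.648 2.883 1.78
vertex -2.115 3.938 2.606
endloop
endfacet
facet normal -0.847 0.519 -0.116
outer loop
vertex -2.115 3.938 2.606
vertex -2.648 2.883 1.78
vertex -2.533 3.32 2.892
endloop
endfacet
facet normal 0.095 0.364 0.926
outer loop
vertex -2.115 3.938 2.606
vertex -2.533 3.32 2.892
vertex -1.623 3.199 2.846
endloop
endfacet
facet normal -0.096 -0.365 -0.926
outer loop
vertex -2.648 2.883 1.78
vertex -1.737 2.761 1.734
vertex -2.38 2.174 2.032
endloop
endfacet
facet normal -0.937 -0.281 0.207
outer loop
vertex -2.648 2.883 1.78
vertex -2.38 2.174 2.032
vertex -2.533 3.32 2.892
endloop
endfacet
facet normal -0.937 -0.281 0.207
outer loop
vertex -2.533 3.32 2.892
vertex -2.38 2.174 2.032
vertex -2.265 2.611 3.143
endloop
endfacet
facet normal 0.095 0.364 0.927
outer loop
vertex -2.533 3.32 2.892
vertex -2.265 2.611 3.143
vertex -1.623 3.199 2.846
endloop
endfacet
facet normal -0.096 -0.365 -0.926
outer loop
vertex -2.38 2.174 2.032
vertex -1.737 2.761 1.734
vertex -1.628 1.907 2.059
endloop
endfacet
facet normal -0.322 -0.869 0.375
outer loop
vertex -2.38 2.174 2.032
vertex -1.628 1.907 2.059
vertex -2.265 2.611 3.143
endloop
endfacet
facet normal -0.321 -0.869 0.376
outer loop
vertex -2.265 2.611 3.143
vertex -1.628 1.907 2.059
vertex -1.513 2.345 3.17
endloop
endfacet
facet normal 0.095 0.364 0.927
outer loop
vertex -2.265 2.611 3.143
vertex -1.513 2.345 3.17
vertex -1.623 3.199 2.846
endloop
endfacet
facet normal -0.095 -0.365 -0.926
outer loop
vertex -1.628 1.907 2.059
vertex -1.737 2.761 1.734
vertex -0.958 2.284 1.842
endloop
endfacet
facet normal 0.536 -0.803 0.261
outer loop
vertex -1.628 1.907 2.059
vertex -0.958 2.284 1.842
vertex -1.513 2.345 3.17
endloop
endfacet
facet normal 0.536 -0.803 0.261
outer loop
vertex -1.513 2.345 3.17
vertex -0.958 2.284 1.842
vertex -0.844 2.721 2.953
endloop
endfacet
facet normal 0.096 0.364 0.926
outer loop
vertex -1.513 2.345 3.17
vertex -0.844 2.721 2.953
vertex -1.623 3.199 2.846
endloop
endfacet
facet normal -0.051 0.902 -0.429
outer loop
vertex -0.947 -3.233 -2.312
vertex -1.17 -2.972 -1.737
vertex -0.566 -3.068 -2.011
endloop
endfacet
facet normal 0.612 -0.682 -0.401
outer loop
vertex -0.947 -3.233 -2.312
vertex -0.566 -3.068 -2.011
vertex -1.11 -4.008 -1.243
endloop
endfacet
facet normal -0.052 0.901 -0.431
outer loop
vertex -0.566 -3.068 -2.011
vertex -1.17 -2.972 -1.737
vertex -0.539 -2.846 -1.55
endloop
endfacet
facet normal 0.903 -0.406 0.143
outer loop
vertex -0.566 -3.068 -2.011
vertex -0.539 -2.846 -1.55
vertex -1.11 -4.008 -1.243
endloop
endfacet
facet normal -0.053 0.901 -0.430
outer loop
vertex -0.539 -2.846 -1.55
vertex -1.17 -2.972 -1.737
vertex -0.881 -2.698 -1.198
endloop
endfacet
facet normal 0.679 -0.143 0.720
outer loop
vertex -0.539 -2.846 -1.55
vertex -0.881 -2.698 -1.198
vertex -1.11 -4.008 -1.243
endloop
endfacet
facet normal -0.052 0.901 -0.430
outer loop
vertex -0.881 -2.698 -1.198
vertex -1.17 -2.972 -1.737
vertex -1.392 -2.71 -1.161
endloop
endfacet
facet normal 0.073 -0.047 0.996
outer loop
vertex -0.881 -2.698 -1.198
vertex -1.392 -2.71 -1.161
vertex -1.11 -4.008 -1.243
endloop
endfacet
facet normal -0.051 0.902 -0.430
outer loop
vertex -1.392 -2.71 -1.161
vertex -1.17 -2.972 -1.737
vertex -1.773 -2.875 -1.462
endloop
endfacet
facet normal -0.563 -0.173 0.808
outer loop
vertex -1.392 -2.71 -1.161
vertex -1.773 -2.875 -1.462
vertex -1.11 -4.008 -1.243
endloop
endfacet
facet normal -0.051 0.901 -0.430
outer loop
vertex -1.773 -2.875 -1.462
vertex -1.17 -2.972 -1.737
vertex -1.801 -3.097 -1.924
endloop
endfacet
facet normal -0.853 -0.448 0.267
outer loop
vertex -1.773 -2.875 -1.462
vertex -1.801 -3.097 -1.924
vertex -1.11 -4.008 -1.243
endloop
endfacet
facet normal -0.051 0.902 -0.429
outer loop
vertex -1.801 -3.097 -1.924
vertex -1.17 -2.972 -1.737
vertex -1.458 -3.245 -2.276
endloop
endfacet
facet normal -0.629 -0.711 -0.314
outer loop
vertex -1.801 -3.097 -1.924
vertex -1.458 -3.245 -2.276
vertex -1.11 -4.008 -1.243
endloop
endfacet
facet normal -0.051 0.902 -0.429
outer loop
vertex -1.458 -3.245 -2.276
vertex -1.17 -2.972 -1.737
vertex -0.947 -3.233 -2.312
endloop
endfacet
facet normal -0.023 -0.808 -0.589
outer loop
vertex -1.458 -3.245 -2.276
vertex -0.947 -3.233 -2.312
vertex -1.11 -4.008 -1.243
endloop
endfacet

endsolid


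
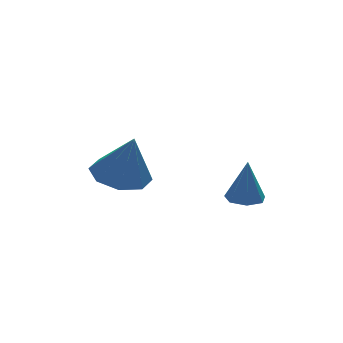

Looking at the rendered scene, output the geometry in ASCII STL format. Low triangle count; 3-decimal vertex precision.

solid 
facet normal -0.165 0.226 -0.960
outer loop
vertex -2.816 1.24 -2.426
vertex -3.799 0.913 -2.334
vertex -3.311 1.823 -2.204
endloop
endfacet
facet normal 0.753 0.461 0.469
outer loop
vertex -2.816 1.24 -2.426
vertex -3.311 1.823 -2.204
vertex -3.501 0.507 -0.606
endloop
endfacet
facet normal -0.165 0.226 -0.960
outer loop
vertex -3.311 1.823 -2.204
vertex -3.799 0.913 -2.334
vertex -4.092 1.872 -2.058
endloop
endfacet
facet normal 0.167 0.751 0.639
outer loop
vertex -3.311 1.823 -2.204
vertex -4.092 1.872 -2.058
vertex -3.501 0.507 -0.606
endloop
endfacet
facet normal -0.166 0.226 -0.960
outer loop
vertex -4.092 1.872 -2.058
vertex -3.799 0.913 -2.334
vertex -4.701 1.36 -2.073
endloop
endfacet
facet normal -0.471 0.539 0.698
outer loop
vertex -4.092 1.872 -2.058
vertex -4.701 1.36 -2.073
vertex -3.501 0.507 -0.606
endloop
endfacet
facet normal -0.165 0.227 -0.960
outer loop
vertex -4.701 1.36 -2.073
vertex -3.799 0.913 -2.334
vertex -4.782 0.587 -2.242
endloop
endfacet
facet normal -0.788 -0.052 0.614
outer loop
vertex -4.701 1.36 -2.073
vertex -4.782 0.587 -2.242
vertex -3.501 0.507 -0.606
endloop
endfacet
facet normal -0.165 0.226 -0.960
outer loop
vertex -4.782 0.587 -2.242
vertex -3.799 0.913 -2.334
vertex -4.287 0.004 -2.464
endloop
endfacet
facet normal -0.598 -0.673 0.435
outer loop
vertex -4.782 0.587 -2.242
vertex -4.287 0.004 -2.464
vertex -3.501 0.507 -0.606
endloop
endfacet
facet normal -0.165 0.226 -0.960
outer loop
vertex -4.287 0.004 -2.464
vertex -3.799 0.913 -2.334
vertex -3.506 -0.045 -2.61
endloop
endfacet
facet normal -0.011 -0.964 0.266
outer loop
vertex -4.287 0.004 -2.464
vertex -3.506 -0.045 -2.61
vertex -3.501 0.507 -0.606
endloop
endfacet
facet normal -0.166 0.226 -0.960
outer loop
vertex -3.506 -0.045 -2.61
vertex -3.799 0.913 -2.334
vertex -2.897 0.467 -2.595
endloop
endfacet
facet normal 0.627 -0.752 0.205
outer loop
vertex -3.506 -0.045 -2.61
vertex -2.897 0.467 -2.595
vertex -3.501 0.507 -0.606
endloop
endfacet
facet normal -0.165 0.227 -0.960
outer loop
vertex -2.897 0.467 -2.595
vertex -3.799 0.913 -2.334
vertex -2.816 1.24 -2.426
endloop
endfacet
facet normal 0.943 -0.162 0.290
outer loop
vertex -2.897 0.467 -2.595
vertex -2.816 1.24 -2.426
vertex -3.501 0.507 -0.606
endloop
endfacet
facet normal -0.077 -0.045 -0.996
outer loop
vertex 0.389 -0.158 -3.696
vertex -0.122 -0.587 -3.637
vertex -0.139 0.083 -3.666
endloop
endfacet
facet normal 0.412 0.867 0.282
outer loop
vertex 0.389 -0.158 -3.696
vertex -0.139 0.083 -3.666
vertex 0.002 -0.513 -2.043
endloop
endfacet
facet normal -0.077 -0.045 -0.996
outer loop
vertex -0.139 0.083 -3.666
vertex -0.122 -0.587 -3.637
vertex -0.655 -0.181 -3.614
endloop
endfacet
facet normal -0.399 0.849 0.346
outer loop
vertex -0.139 0.083 -3.666
vertex -0.655 -0.181 -3.614
vertex 0.002 -0.513 -2.043
endloop
endfacet
facet normal -0.078 -0.046 -0.996
outer loop
vertex -0.655 -0.181 -3.614
vertex -0.122 -0.587 -3.637
vertex -0.769 -0.75 -3.579
endloop
endfacet
facet normal -0.887 0.203 0.414
outer loop
vertex -0.655 -0.181 -3.614
vertex -0.769 -0.75 -3.579
vertex 0.002 -0.513 -2.043
endloop
endfacet
facet normal -0.077 -0.047 -0.996
outer loop
vertex -0.769 -0.75 -3.579
vertex -0.122 -0.587 -3.637
vertex -0.396 -1.196 -3.587
endloop
endfacet
facet normal -0.687 -0.582 0.435
outer loop
vertex -0.769 -0.75 -3.579
vertex -0.396 -1.196 -3.587
vertex 0.002 -0.513 -2.043
endloop
endfacet
facet normal -0.078 -0.047 -0.996
outer loop
vertex -0.396 -1.196 -3.587
vertex -0.122 -0.587 -3.637
vertex 0.183 -1.183 -3.633
endloop
endfacet
facet normal 0.052 -0.918 0.393
outer loop
vertex -0.396 -1.196 -3.587
vertex 0.183 -1.183 -3.633
vertex 0.002 -0.513 -2.043
endloop
endfacet
facet normal -0.078 -0.047 -0.996
outer loop
vertex 0.183 -1.183 -3.633
vertex -0.122 -0.587 -3.637
vertex 0.533 -0.721 -3.682
endloop
endfacet
facet normal 0.771 -0.550 0.320
outer loop
vertex 0.183 -1.183 -3.633
vertex 0.533 -0.721 -3.682
vertex 0.002 -0.513 -2.043
endloop
endfacet
facet normal -0.078 -0.045 -0.996
outer loop
vertex 0.533 -0.721 -3.682
vertex -0.122 -0.587 -3.637
vertex 0.389 -0.158 -3.696
endloop
endfacet
facet normal 0.931 0.245 0.271
outer loop
vertex 0.533 -0.721 -3.682
vertex 0.389 -0.158 -3.696
vertex 0.002 -0.513 -2.043
endloop
endfacet

endsolid


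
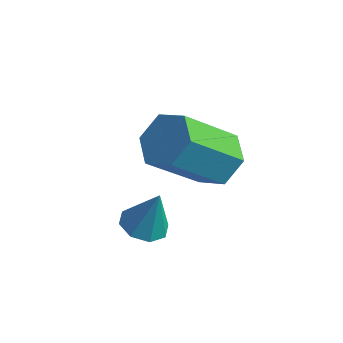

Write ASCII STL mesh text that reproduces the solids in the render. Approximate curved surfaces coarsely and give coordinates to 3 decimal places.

solid 
facet normal -0.271 -0.161 -0.949
outer loop
vertex -0.69 -0.47 -2.82
vertex -1.2 -0.443 -2.679
vertex -0.837 -0.092 -2.842
endloop
endfacet
facet normal 0.922 0.366 0.126
outer loop
vertex -0.69 -0.47 -2.82
vertex -0.837 -0.092 -2.842
vertex -0.92 -0.277 -1.701
endloop
endfacet
facet normal -0.271 -0.160 -0.949
outer loop
vertex -0.837 -0.092 -2.842
vertex -1.2 -0.443 -2.679
vertex -1.197 0.079 -2.768
endloop
endfacet
facet normal 0.452 0.875 0.175
outer loop
vertex -0.837 -0.092 -2.842
vertex -1.197 0.079 -2.768
vertex -0.92 -0.277 -1.701
endloop
endfacet
facet normal -0.271 -0.160 -0.949
outer loop
vertex -1.197 0.079 -2.768
vertex -1.2 -0.443 -2.679
vertex -1.559 -0.055 -2.642
endloop
endfacet
facet normal -0.212 0.909 0.358
outer loop
vertex -1.197 0.079 -2.768
vertex -1.559 -0.055 -2.642
vertex -0.92 -0.277 -1.701
endloop
endfacet
facet normal -0.273 -0.162 -0.948
outer loop
vertex -1.559 -0.055 -2.642
vertex -1.2 -0.443 -2.679
vertex -1.71 -0.416 -2.537
endloop
endfacet
facet normal -0.684 0.453 0.572
outer loop
vertex -1.559 -0.055 -2.642
vertex -1.71 -0.416 -2.537
vertex -0.92 -0.277 -1.701
endloop
endfacet
facet normal -0.273 -0.162 -0.948
outer loop
vertex -1.71 -0.416 -2.537
vertex -1.2 -0.443 -2.679
vertex -1.562 -0.794 -2.515
endloop
endfacet
facet normal -0.688 -0.229 0.688
outer loop
vertex -1.71 -0.416 -2.537
vertex -1.562 -0.794 -2.515
vertex -0.92 -0.277 -1.701
endloop
endfacet
facet normal -0.272 -0.162 -0.948
outer loop
vertex -1.562 -0.794 -2.515
vertex -1.2 -0.443 -2.679
vertex -1.202 -0.965 -2.589
endloop
endfacet
facet normal -0.218 -0.737 0.640
outer loop
vertex -1.562 -0.794 -2.515
vertex -1.202 -0.965 -2.589
vertex -0.92 -0.277 -1.701
endloop
endfacet
facet normal -0.271 -0.163 -0.949
outer loop
vertex -1.202 -0.965 -2.589
vertex -1.2 -0.443 -2.679
vertex -0.841 -0.831 -2.715
endloop
endfacet
facet normal 0.445 -0.771 0.456
outer loop
vertex -1.202 -0.965 -2.589
vertex -0.841 -0.831 -2.715
vertex -0.92 -0.277 -1.701
endloop
endfacet
facet normal -0.271 -0.163 -0.949
outer loop
vertex -0.841 -0.831 -2.715
vertex -1.2 -0.443 -2.679
vertex -0.69 -0.47 -2.82
endloop
endfacet
facet normal 0.918 -0.313 0.243
outer loop
vertex -0.841 -0.831 -2.715
vertex -0.69 -0.47 -2.82
vertex -0.92 -0.277 -1.701
endloop
endfacet
facet normal 0.402 0.584 -0.706
outer loop
vertex -0.135 1.832 -2.065
vertex -0.762 1.895 -2.37
vertex -0.565 2.353 -1.879
endloop
endfacet
facet normal 0.679 0.326 0.657
outer loop
vertex -0.135 1.832 -2.065
vertex -0.565 2.353 -1.879
vertex -0.831 0.822 -0.845
endloop
endfacet
facet normal 0.681 0.325 0.656
outer loop
vertex -0.831 0.822 -0.845
vertex -0.565 2.353 -1.879
vertex -1.26 1.343 -0.658
endloop
endfacet
facet normal -0.402 -0.584 0.705
outer loop
vertex -0.831 0.822 -0.845
vertex -1.26 1.343 -0.658
vertex -1.458 0.885 -1.15
endloop
endfacet
facet normal 0.402 0.584 -0.706
outer loop
vertex -0.565 2.353 -1.879
vertex -0.762 1.895 -2.37
vertex -1.192 2.416 -2.184
endloop
endfacet
facet normal -0.191 0.807 0.559
outer loop
vertex -0.565 2.353 -1.879
vertex -1.192 2.416 -2.184
vertex -1.26 1.343 -0.658
endloop
endfacet
facet normal -0.192 0.807 0.559
outer loop
vertex -1.26 1.343 -0.658
vertex -1.192 2.416 -2.184
vertex -1.887 1.406 -0.964
endloop
endfacet
facet normal -0.403 -0.583 0.705
outer loop
vertex -1.26 1.343 -0.658
vertex -1.887 1.406 -0.964
vertex -1.458 0.885 -1.15
endloop
endfacet
facet normal 0.402 0.584 -0.706
outer loop
vertex -1.192 2.416 -2.184
vertex -0.762 1.895 -2.37
vertex -1.389 1.958 -2.675
endloop
endfacet
facet normal -0.871 0.481 -0.099
outer loop
vertex -1.192 2.416 -2.184
vertex -1.389 1.958 -2.675
vertex -1.887 1.406 -0.964
endloop
endfacet
facet normal -0.871 0.482 -0.098
outer loop
vertex -1.887 1.406 -0.964
vertex -1.389 1.958 -2.675
vertex -2.085 0.948 -1.455
endloop
endfacet
facet normal -0.402 -0.583 0.706
outer loop
vertex -1.887 1.406 -0.964
vertex -2.085 0.948 -1.455
vertex -1.458 0.885 -1.15
endloop
endfacet
facet normal 0.402 0.584 -0.705
outer loop
vertex -1.389 1.958 -2.675
vertex -0.762 1.895 -2.37
vertex -0.96 1.437 -2.862
endloop
endfacet
facet normal -0.681 -0.325 -0.657
outer loop
vertex -1.389 1.958 -2.675
vertex -0.96 1.437 -2.862
vertex -2.085 0.948 -1.455
endloop
endfacet
facet normal -0.680 -0.326 -0.657
outer loop
vertex -2.085 0.948 -1.455
vertex -0.96 1.437 -2.862
vertex -1.655 0.427 -1.641
endloop
endfacet
facet normal -0.402 -0.584 0.706
outer loop
vertex -2.085 0.948 -1.455
vertex -1.655 0.427 -1.641
vertex -1.458 0.885 -1.15
endloop
endfacet
facet normal 0.403 0.583 -0.705
outer loop
vertex -0.96 1.437 -2.862
vertex -0.762 1.895 -2.37
vertex -0.333 1.374 -2.556
endloop
endfacet
facet normal 0.192 -0.807 -0.559
outer loop
vertex -0.96 1.437 -2.862
vertex -0.333 1.374 -2.556
vertex -1.655 0.427 -1.641
endloop
endfacet
facet normal 0.191 -0.807 -0.559
outer loop
vertex -1.655 0.427 -1.641
vertex -0.333 1.374 -2.556
vertex -1.028 0.364 -1.336
endloop
endfacet
facet normal -0.402 -0.584 0.706
outer loop
vertex -1.655 0.427 -1.641
vertex -1.028 0.364 -1.336
vertex -1.458 0.885 -1.15
endloop
endfacet
facet normal 0.402 0.583 -0.706
outer loop
vertex -0.333 1.374 -2.556
vertex -0.762 1.895 -2.37
vertex -0.135 1.832 -2.065
endloop
endfacet
facet normal 0.871 -0.481 0.098
outer loop
vertex -0.333 1.374 -2.556
vertex -0.135 1.832 -2.065
vertex -1.028 0.364 -1.336
endloop
endfacet
facet normal 0.871 -0.481 0.099
outer loop
vertex -1.028 0.364 -1.336
vertex -0.135 1.832 -2.065
vertex -0.831 0.822 -0.845
endloop
endfacet
facet normal -0.402 -0.584 0.706
outer loop
vertex -1.028 0.364 -1.336
vertex -0.831 0.822 -0.845
vertex -1.458 0.885 -1.15
endloop
endfacet

endsolid


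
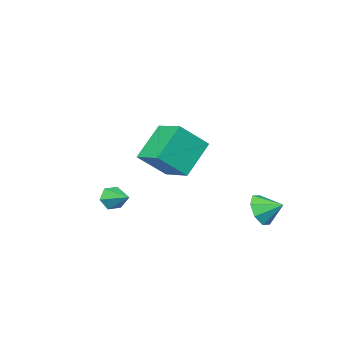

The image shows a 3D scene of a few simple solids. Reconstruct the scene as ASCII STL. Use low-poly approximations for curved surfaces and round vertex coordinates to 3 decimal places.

solid 
facet normal -0.700 -0.071 0.711
outer loop
vertex 1.522 -0.174 2.47
vertex 1.745 1.366 2.843
vertex 0.24 0.306 1.256
endloop
endfacet
facet normal -0.139 -0.962 -0.233
outer loop
vertex 1.695 0.454 -0.223
vertex 1.522 -0.174 2.47
vertex 0.24 0.306 1.256
endloop
endfacet
facet normal -0.700 -0.071 0.711
outer loop
vertex 0.24 0.306 1.256
vertex 1.745 1.366 2.843
vertex 0.463 1.846 1.629
endloop
endfacet
facet normal -0.701 0.262 -0.663
outer loop
vertex 0.463 1.846 1.629
vertex 1.695 0.454 -0.223
vertex 0.24 0.306 1.256
endloop
endfacet
facet normal 0.701 -0.262 0.663
outer loop
vertex 1.522 -0.174 2.47
vertex 3.2 1.514 1.364
vertex 1.745 1.366 2.843
endloop
endfacet
facet normal -0.139 -0.962 -0.233
outer loop
vertex 2.977 -0.026 0.991
vertex 1.522 -0.174 2.47
vertex 1.695 0.454 -0.223
endloop
endfacet
facet normal 0.701 -0.262 0.663
outer loop
vertex 2.977 -0.026 0.991
vertex 3.2 1.514 1.364
vertex 1.522 -0.174 2.47
endloop
endfacet
facet normal 0.139 0.962 0.233
outer loop
vertex 1.745 1.366 2.843
vertex 3.2 1.514 1.364
vertex 0.463 1.846 1.629
endloop
endfacet
facet normal -0.701 0.262 -0.663
outer loop
vertex 1.918 1.994 0.15
vertex 1.695 0.454 -0.223
vertex 0.463 1.846 1.629
endloop
endfacet
facet normal 0.139 0.962 0.233
outer loop
vertex 0.463 1.846 1.629
vertex 3.2 1.514 1.364
vertex 1.918 1.994 0.15
endloop
endfacet
facet normal 0.700 0.071 -0.711
outer loop
vertex 1.918 1.994 0.15
vertex 2.977 -0.026 0.991
vertex 1.695 0.454 -0.223
endloop
endfacet
facet normal 0.700 0.071 -0.711
outer loop
vertex 3.2 1.514 1.364
vertex 2.977 -0.026 0.991
vertex 1.918 1.994 0.15
endloop
endfacet
facet normal -0.103 -0.942 -0.319
outer loop
vertex 0.625 -4.785 -2.782
vertex 0.341 -4.545 -3.399
vertex 1.052 -4.641 -3.344
endloop
endfacet
facet normal 0.769 0.146 0.622
outer loop
vertex 0.625 -4.785 -2.782
vertex 1.052 -4.641 -3.344
vertex 0.479 -3.255 -2.961
endloop
endfacet
facet normal -0.102 -0.942 -0.320
outer loop
vertex 1.052 -4.641 -3.344
vertex 0.341 -4.545 -3.399
vertex 0.768 -4.401 -3.96
endloop
endfacet
facet normal 0.873 0.426 -0.236
outer loop
vertex 1.052 -4.641 -3.344
vertex 0.768 -4.401 -3.96
vertex 0.479 -3.255 -2.961
endloop
endfacet
facet normal -0.101 -0.942 -0.319
outer loop
vertex 0.768 -4.401 -3.96
vertex 0.341 -4.545 -3.399
vertex 0.056 -4.306 -4.015
endloop
endfacet
facet normal 0.146 0.671 -0.727
outer loop
vertex 0.768 -4.401 -3.96
vertex 0.056 -4.306 -4.015
vertex 0.479 -3.255 -2.961
endloop
endfacet
facet normal -0.101 -0.942 -0.319
outer loop
vertex 0.056 -4.306 -4.015
vertex 0.341 -4.545 -3.399
vertex -0.371 -4.45 -3.454
endloop
endfacet
facet normal -0.685 0.635 -0.358
outer loop
vertex 0.056 -4.306 -4.015
vertex -0.371 -4.45 -3.454
vertex 0.479 -3.255 -2.961
endloop
endfacet
facet normal -0.101 -0.942 -0.320
outer loop
vertex -0.371 -4.45 -3.454
vertex 0.341 -4.545 -3.399
vertex -0.086 -4.69 -2.837
endloop
endfacet
facet normal -0.789 0.354 0.502
outer loop
vertex -0.371 -4.45 -3.454
vertex -0.086 -4.69 -2.837
vertex 0.479 -3.255 -2.961
endloop
endfacet
facet normal -0.101 -0.942 -0.320
outer loop
vertex -0.086 -4.69 -2.837
vertex 0.341 -4.545 -3.399
vertex 0.625 -4.785 -2.782
endloop
endfacet
facet normal -0.062 0.110 0.992
outer loop
vertex -0.086 -4.69 -2.837
vertex 0.625 -4.785 -2.782
vertex 0.479 -3.255 -2.961
endloop
endfacet
facet normal 0.365 -0.831 -0.420
outer loop
vertex -2.714 1.321 -2.983
vertex -3.478 1.278 -3.563
vertex -2.61 1.685 -3.613
endloop
endfacet
facet normal 0.509 0.706 0.492
outer loop
vertex -2.714 1.321 -2.983
vertex -2.61 1.685 -3.613
vertex -3.902 2.242 -3.077
endloop
endfacet
facet normal 0.365 -0.831 -0.420
outer loop
vertex -2.61 1.685 -3.613
vertex -3.478 1.278 -3.563
vertex -3.014 1.811 -4.214
endloop
endfacet
facet normal 0.375 0.925 -0.058
outer loop
vertex -2.61 1.685 -3.613
vertex -3.014 1.811 -4.214
vertex -3.902 2.242 -3.077
endloop
endfacet
facet normal 0.366 -0.831 -0.420
outer loop
vertex -3.014 1.811 -4.214
vertex -3.478 1.278 -3.563
vertex -3.69 1.624 -4.433
endloop
endfacet
facet normal -0.110 0.898 -0.426
outer loop
vertex -3.014 1.811 -4.214
vertex -3.69 1.624 -4.433
vertex -3.902 2.242 -3.077
endloop
endfacet
facet normal 0.366 -0.831 -0.420
outer loop
vertex -3.69 1.624 -4.433
vertex -3.478 1.278 -3.563
vertex -4.242 1.235 -4.144
endloop
endfacet
facet normal -0.658 0.641 -0.395
outer loop
vertex -3.69 1.624 -4.433
vertex -4.242 1.235 -4.144
vertex -3.902 2.242 -3.077
endloop
endfacet
facet normal 0.366 -0.831 -0.420
outer loop
vertex -4.242 1.235 -4.144
vertex -3.478 1.278 -3.563
vertex -4.346 0.871 -3.514
endloop
endfacet
facet normal -0.953 0.303 0.018
outer loop
vertex -4.242 1.235 -4.144
vertex -4.346 0.871 -3.514
vertex -3.902 2.242 -3.077
endloop
endfacet
facet normal 0.366 -0.831 -0.419
outer loop
vertex -4.346 0.871 -3.514
vertex -3.478 1.278 -3.563
vertex -3.942 0.746 -2.913
endloop
endfacet
facet normal -0.819 0.084 0.568
outer loop
vertex -4.346 0.871 -3.514
vertex -3.942 0.746 -2.913
vertex -3.902 2.242 -3.077
endloop
endfacet
facet normal 0.365 -0.831 -0.420
outer loop
vertex -3.942 0.746 -2.913
vertex -3.478 1.278 -3.563
vertex -3.266 0.932 -2.693
endloop
endfacet
facet normal -0.335 0.112 0.936
outer loop
vertex -3.942 0.746 -2.913
vertex -3.266 0.932 -2.693
vertex -3.902 2.242 -3.077
endloop
endfacet
facet normal 0.365 -0.831 -0.420
outer loop
vertex -3.266 0.932 -2.693
vertex -3.478 1.278 -3.563
vertex -2.714 1.321 -2.983
endloop
endfacet
facet normal 0.215 0.369 0.904
outer loop
vertex -3.266 0.932 -2.693
vertex -2.714 1.321 -2.983
vertex -3.902 2.242 -3.077
endloop
endfacet

endsolid


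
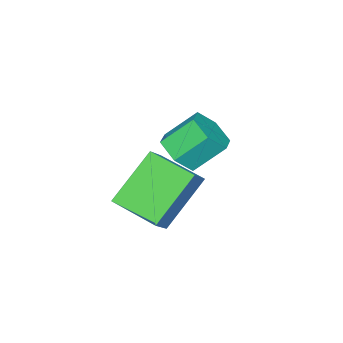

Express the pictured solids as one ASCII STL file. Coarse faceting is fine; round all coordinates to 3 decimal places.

solid 
facet normal 0.491 -0.533 -0.689
outer loop
vertex -1.57 2.388 -1.501
vertex -2.203 2.058 -1.697
vertex -1.993 2.684 -2.031
endloop
endfacet
facet normal 0.657 0.746 -0.108
outer loop
vertex -1.57 2.388 -1.501
vertex -1.993 2.684 -2.031
vertex -2.165 3.032 -0.667
endloop
endfacet
facet normal 0.657 0.746 -0.108
outer loop
vertex -2.165 3.032 -0.667
vertex -1.993 2.684 -2.031
vertex -2.588 3.328 -1.197
endloop
endfacet
facet normal -0.492 0.532 0.689
outer loop
vertex -2.165 3.032 -0.667
vertex -2.588 3.328 -1.197
vertex -2.797 2.702 -0.863
endloop
endfacet
facet normal 0.491 -0.533 -0.689
outer loop
vertex -1.993 2.684 -2.031
vertex -2.203 2.058 -1.697
vertex -2.626 2.354 -2.227
endloop
endfacet
facet normal -0.166 0.720 -0.674
outer loop
vertex -1.993 2.684 -2.031
vertex -2.626 2.354 -2.227
vertex -2.588 3.328 -1.197
endloop
endfacet
facet normal -0.167 0.719 -0.674
outer loop
vertex -2.588 3.328 -1.197
vertex -2.626 2.354 -2.227
vertex -3.22 2.998 -1.393
endloop
endfacet
facet normal -0.492 0.532 0.689
outer loop
vertex -2.588 3.328 -1.197
vertex -3.22 2.998 -1.393
vertex -2.797 2.702 -0.863
endloop
endfacet
facet normal 0.492 -0.532 -0.689
outer loop
vertex -2.626 2.354 -2.227
vertex -2.203 2.058 -1.697
vertex -2.835 1.728 -1.893
endloop
endfacet
facet normal -0.824 -0.027 -0.566
outer loop
vertex -2.626 2.354 -2.227
vertex -2.835 1.728 -1.893
vertex -3.22 2.998 -1.393
endloop
endfacet
facet normal -0.823 -0.026 -0.567
outer loop
vertex -3.22 2.998 -1.393
vertex -2.835 1.728 -1.893
vertex -3.43 2.372 -1.059
endloop
endfacet
facet normal -0.491 0.533 0.689
outer loop
vertex -3.22 2.998 -1.393
vertex -3.43 2.372 -1.059
vertex -2.797 2.702 -0.863
endloop
endfacet
facet normal 0.492 -0.532 -0.689
outer loop
vertex -2.835 1.728 -1.893
vertex -2.203 2.058 -1.697
vertex -2.412 1.432 -1.363
endloop
endfacet
facet normal -0.657 -0.746 0.108
outer loop
vertex -2.835 1.728 -1.893
vertex -2.412 1.432 -1.363
vertex -3.43 2.372 -1.059
endloop
endfacet
facet normal -0.657 -0.746 0.108
outer loop
vertex -3.43 2.372 -1.059
vertex -2.412 1.432 -1.363
vertex -3.007 2.076 -0.529
endloop
endfacet
facet normal -0.491 0.533 0.689
outer loop
vertex -3.43 2.372 -1.059
vertex -3.007 2.076 -0.529
vertex -2.797 2.702 -0.863
endloop
endfacet
facet normal 0.492 -0.532 -0.689
outer loop
vertex -2.412 1.432 -1.363
vertex -2.203 2.058 -1.697
vertex -1.78 1.762 -1.167
endloop
endfacet
facet normal 0.167 -0.719 0.674
outer loop
vertex -2.412 1.432 -1.363
vertex -1.78 1.762 -1.167
vertex -3.007 2.076 -0.529
endloop
endfacet
facet normal 0.166 -0.720 0.674
outer loop
vertex -3.007 2.076 -0.529
vertex -1.78 1.762 -1.167
vertex -2.374 2.406 -0.333
endloop
endfacet
facet normal -0.491 0.533 0.689
outer loop
vertex -3.007 2.076 -0.529
vertex -2.374 2.406 -0.333
vertex -2.797 2.702 -0.863
endloop
endfacet
facet normal 0.491 -0.533 -0.689
outer loop
vertex -1.78 1.762 -1.167
vertex -2.203 2.058 -1.697
vertex -1.57 2.388 -1.501
endloop
endfacet
facet normal 0.824 0.026 0.567
outer loop
vertex -1.78 1.762 -1.167
vertex -1.57 2.388 -1.501
vertex -2.374 2.406 -0.333
endloop
endfacet
facet normal 0.824 0.027 0.567
outer loop
vertex -2.374 2.406 -0.333
vertex -1.57 2.388 -1.501
vertex -2.165 3.032 -0.667
endloop
endfacet
facet normal -0.492 0.532 0.689
outer loop
vertex -2.374 2.406 -0.333
vertex -2.165 3.032 -0.667
vertex -2.797 2.702 -0.863
endloop
endfacet
facet normal -0.692 0.147 0.707
outer loop
vertex -0.351 2.542 -0.366
vertex -0.374 3.928 -0.676
vertex -0.986 2.399 -0.958
endloop
endfacet
facet normal 0.016 -0.976 0.218
outer loop
vertex 0.274 2.132 -2.244
vertex -0.351 2.542 -0.366
vertex -0.986 2.399 -0.958
endloop
endfacet
facet normal -0.692 0.147 0.707
outer loop
vertex -0.986 2.399 -0.958
vertex -0.374 3.928 -0.676
vertex -1.009 3.785 -1.268
endloop
endfacet
facet normal -0.721 -0.163 -0.673
outer loop
vertex -1.009 3.785 -1.268
vertex 0.274 2.132 -2.244
vertex -0.986 2.399 -0.958
endloop
endfacet
facet normal 0.721 0.163 0.673
outer loop
vertex -0.351 2.542 -0.366
vertex 0.886 3.661 -1.962
vertex -0.374 3.928 -0.676
endloop
endfacet
facet normal 0.016 -0.976 0.218
outer loop
vertex 0.909 2.275 -1.652
vertex -0.351 2.542 -0.366
vertex 0.274 2.132 -2.244
endloop
endfacet
facet normal 0.721 0.163 0.673
outer loop
vertex 0.909 2.275 -1.652
vertex 0.886 3.661 -1.962
vertex -0.351 2.542 -0.366
endloop
endfacet
facet normal -0.016 0.976 -0.218
outer loop
vertex -0.374 3.928 -0.676
vertex 0.886 3.661 -1.962
vertex -1.009 3.785 -1.268
endloop
endfacet
facet normal -0.721 -0.163 -0.673
outer loop
vertex 0.251 3.518 -2.554
vertex 0.274 2.132 -2.244
vertex -1.009 3.785 -1.268
endloop
endfacet
facet normal -0.016 0.976 -0.218
outer loop
vertex -1.009 3.785 -1.268
vertex 0.886 3.661 -1.962
vertex 0.251 3.518 -2.554
endloop
endfacet
facet normal 0.692 -0.147 -0.707
outer loop
vertex 0.251 3.518 -2.554
vertex 0.909 2.275 -1.652
vertex 0.274 2.132 -2.244
endloop
endfacet
facet normal 0.692 -0.147 -0.707
outer loop
vertex 0.886 3.661 -1.962
vertex 0.909 2.275 -1.652
vertex 0.251 3.518 -2.554
endloop
endfacet

endsolid
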